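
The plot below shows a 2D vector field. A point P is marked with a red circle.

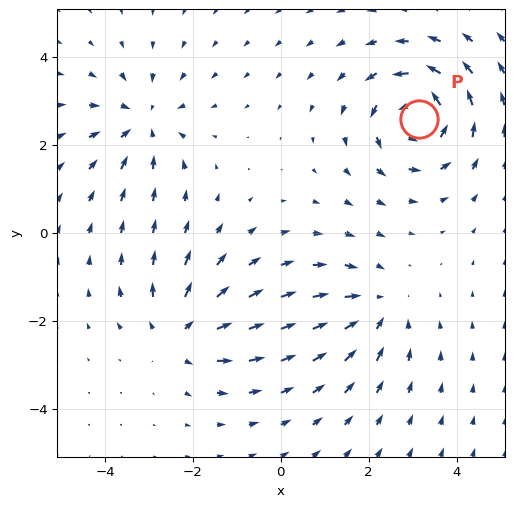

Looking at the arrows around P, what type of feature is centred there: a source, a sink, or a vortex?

At P (3.1, 2.6) the arrows circulate counterclockwise. Divergence ≈0, curl about +5 — near-zero divergence with nonzero curl is a vortex.

vortex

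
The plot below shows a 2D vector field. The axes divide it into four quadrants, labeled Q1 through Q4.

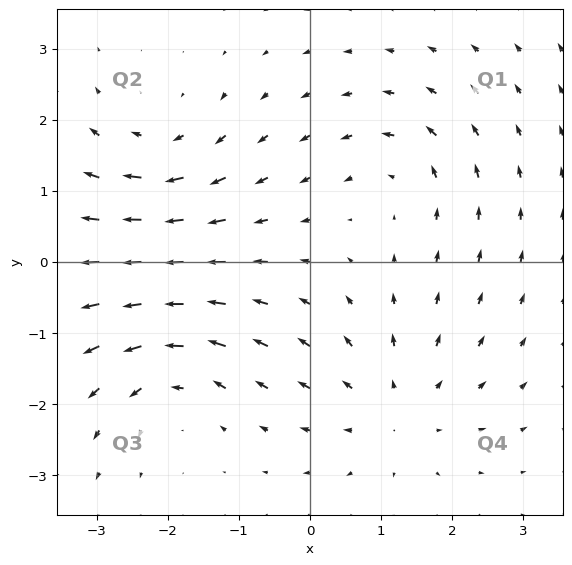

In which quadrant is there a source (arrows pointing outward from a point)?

The source sits at approximately (1.2, -2.1), which lies in quadrant Q4. The divergence there is about +4, positive as expected for a source.

Q4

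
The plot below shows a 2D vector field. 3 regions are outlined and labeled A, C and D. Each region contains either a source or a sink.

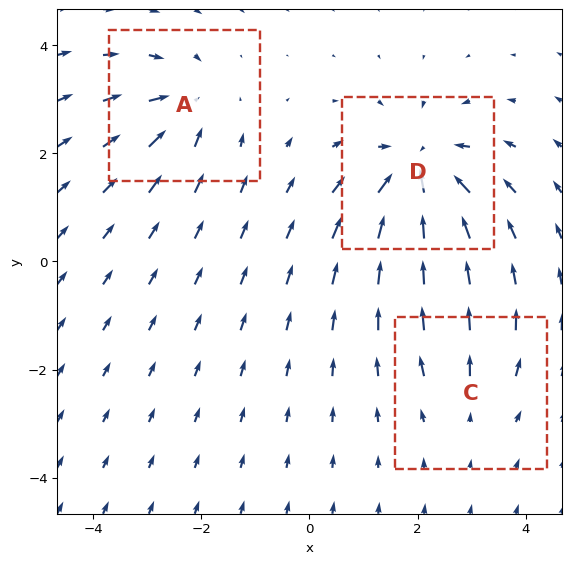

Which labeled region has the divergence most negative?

Divergence at each region's feature centre — A: about -4, C: about +2, D: about -6. Region D is most negative.

D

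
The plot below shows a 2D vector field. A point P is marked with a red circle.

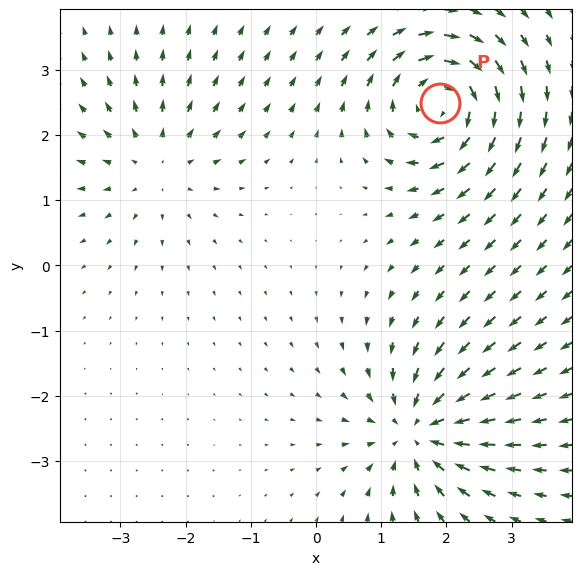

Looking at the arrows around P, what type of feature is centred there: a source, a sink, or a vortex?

At P (1.9, 2.5) the arrows circulate clockwise. Divergence ≈0, curl about -7 — near-zero divergence with nonzero curl is a vortex.

vortex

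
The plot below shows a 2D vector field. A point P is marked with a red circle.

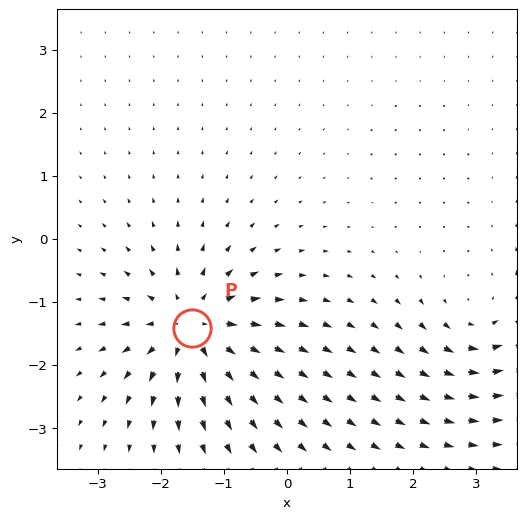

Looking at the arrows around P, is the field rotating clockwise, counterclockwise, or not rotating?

not rotating

Near P at (-1.5, -1.4) the arrows show no circulation. The curl there is ≈0.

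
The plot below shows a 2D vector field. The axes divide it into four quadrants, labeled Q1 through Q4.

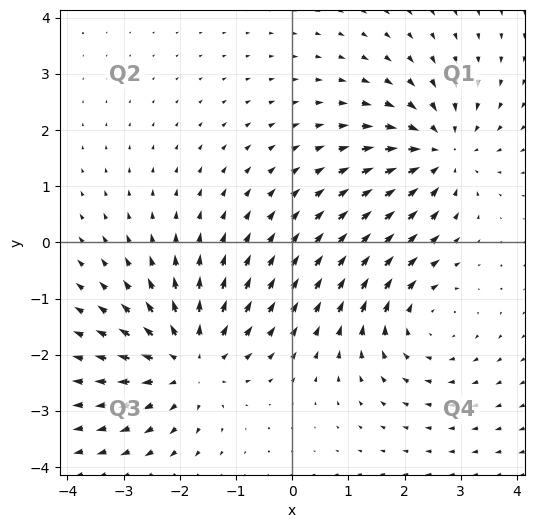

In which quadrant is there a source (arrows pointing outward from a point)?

The source sits at approximately (-1.8, -2.1), which lies in quadrant Q3. The divergence there is about +5, positive as expected for a source.

Q3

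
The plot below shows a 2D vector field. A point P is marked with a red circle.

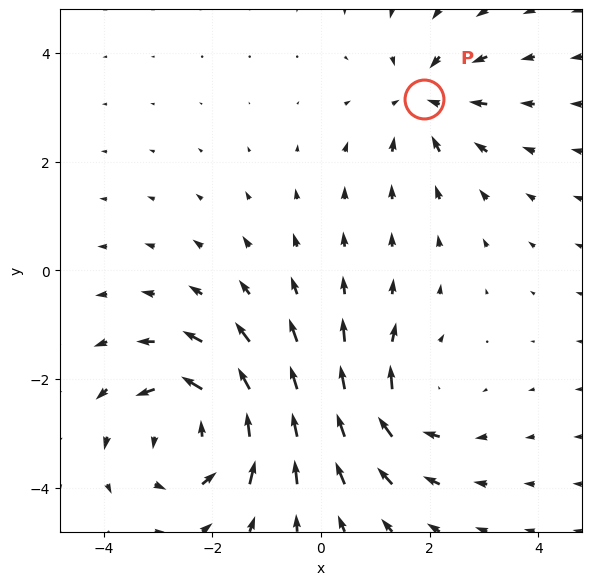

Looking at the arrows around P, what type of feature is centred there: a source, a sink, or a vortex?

sink

At P (1.9, 3.1) the arrows converge inward. Divergence about -3, curl ≈0 — negative divergence with near-zero curl is a sink.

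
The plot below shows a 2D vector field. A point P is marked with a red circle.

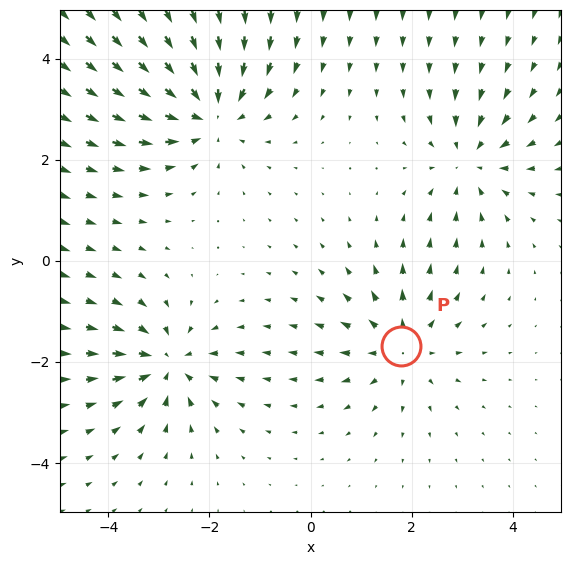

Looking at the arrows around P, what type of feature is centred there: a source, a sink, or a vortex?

source

At P (1.8, -1.7) the arrows spread outward. Divergence about +4, curl ≈0 — positive divergence with near-zero curl is a source.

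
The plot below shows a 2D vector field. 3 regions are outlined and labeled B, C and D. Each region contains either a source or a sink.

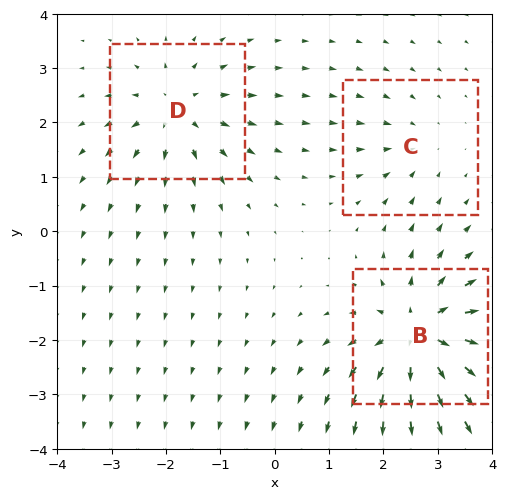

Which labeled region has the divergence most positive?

Divergence at each region's feature centre — B: about +6, C: about -2, D: about +4. Region B is most positive.

B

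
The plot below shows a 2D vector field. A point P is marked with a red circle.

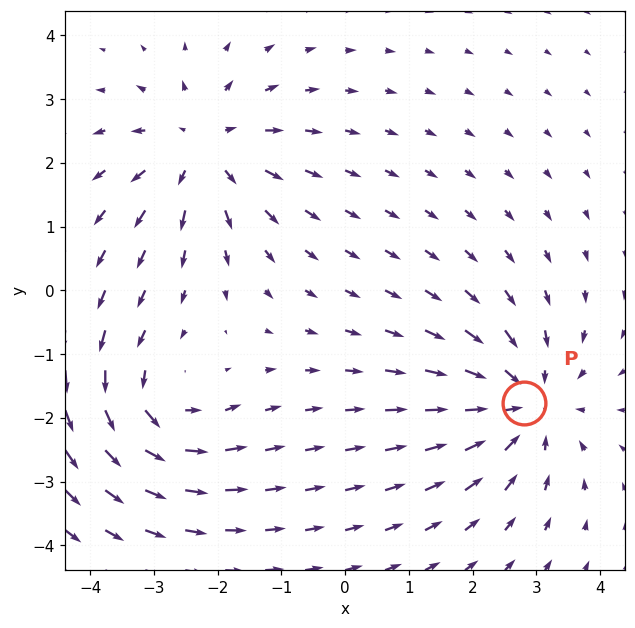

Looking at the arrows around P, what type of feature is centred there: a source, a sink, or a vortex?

sink

At P (2.8, -1.8) the arrows converge inward. Divergence about -3, curl ≈0 — negative divergence with near-zero curl is a sink.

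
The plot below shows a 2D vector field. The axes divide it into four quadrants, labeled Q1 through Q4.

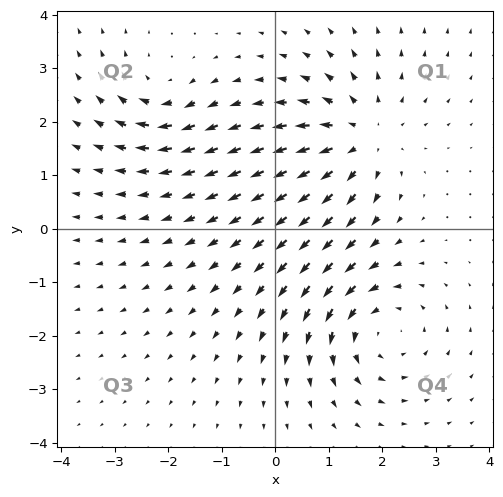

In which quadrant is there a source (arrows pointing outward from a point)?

The source sits at approximately (1.6, 1.7), which lies in quadrant Q1. The divergence there is about +4, positive as expected for a source.

Q1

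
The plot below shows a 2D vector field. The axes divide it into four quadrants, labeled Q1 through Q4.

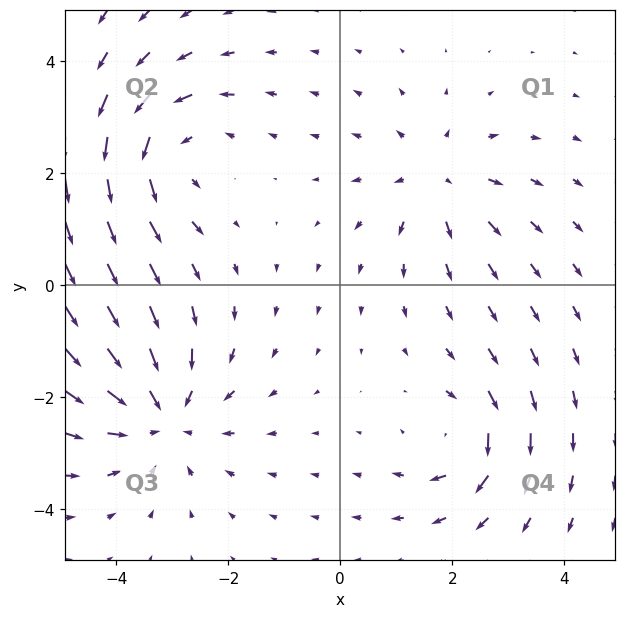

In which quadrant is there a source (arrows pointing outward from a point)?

Q1

The source sits at approximately (1.7, 1.9), which lies in quadrant Q1. The divergence there is about +3, positive as expected for a source.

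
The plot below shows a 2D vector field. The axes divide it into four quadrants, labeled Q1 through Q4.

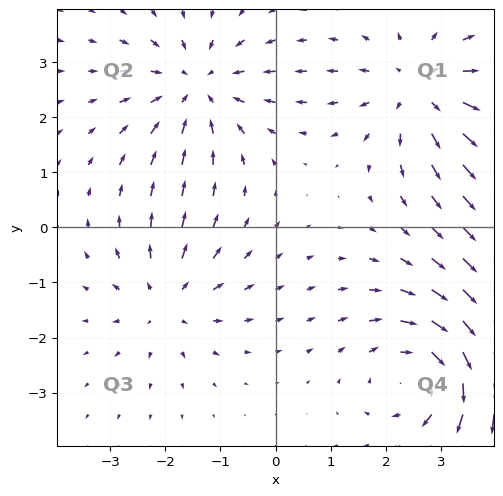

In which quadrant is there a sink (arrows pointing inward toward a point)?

Q2

The sink sits at approximately (-1.4, 2.5), which lies in quadrant Q2. The divergence there is about -3, negative as expected for a sink.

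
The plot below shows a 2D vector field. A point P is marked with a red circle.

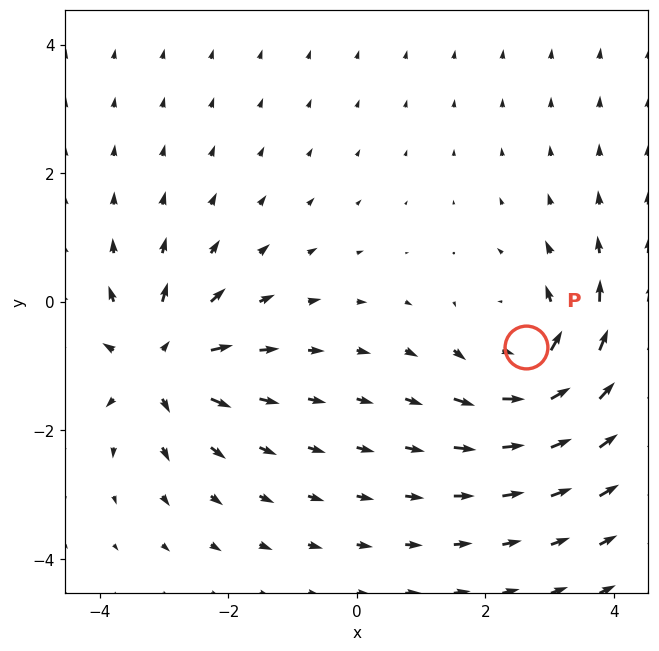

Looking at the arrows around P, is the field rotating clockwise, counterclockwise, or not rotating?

counterclockwise

Near P at (2.6, -0.7) the arrows circulate counterclockwise. The curl (z-component) there is about +4; positive curl means counterclockwise rotation.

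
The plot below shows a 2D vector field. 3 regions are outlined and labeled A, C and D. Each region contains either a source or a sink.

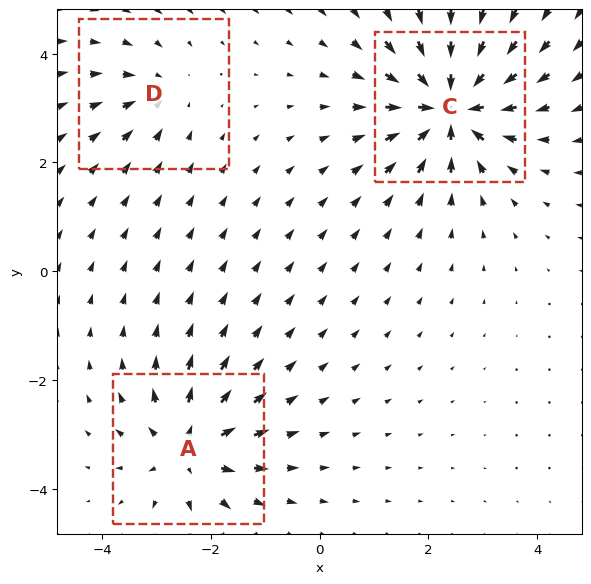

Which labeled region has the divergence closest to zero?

D

Divergence at each region's feature centre — A: about +4, C: about -6, D: about -2. Region D is closest to zero.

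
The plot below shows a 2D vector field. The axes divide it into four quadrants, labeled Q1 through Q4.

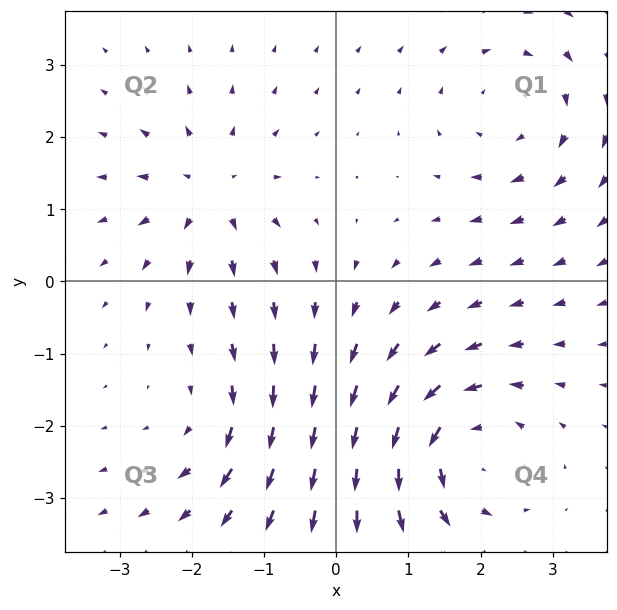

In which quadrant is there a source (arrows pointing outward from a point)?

Q2

The source sits at approximately (-1.7, 1.3), which lies in quadrant Q2. The divergence there is about +4, positive as expected for a source.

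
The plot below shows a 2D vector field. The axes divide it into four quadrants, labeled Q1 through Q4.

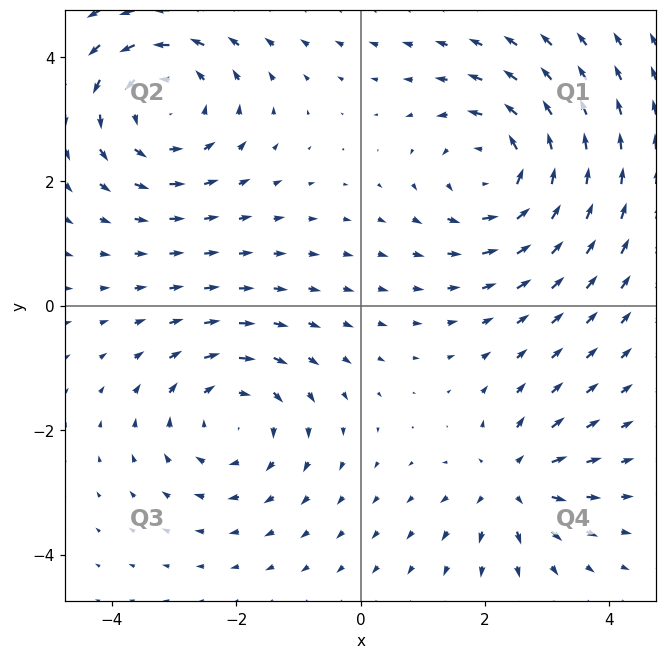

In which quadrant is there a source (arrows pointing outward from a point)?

Q4

The source sits at approximately (2.4, -2.8), which lies in quadrant Q4. The divergence there is about +4, positive as expected for a source.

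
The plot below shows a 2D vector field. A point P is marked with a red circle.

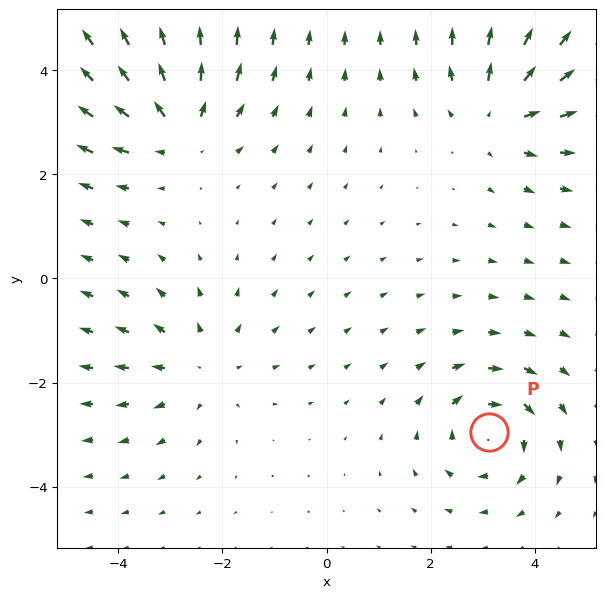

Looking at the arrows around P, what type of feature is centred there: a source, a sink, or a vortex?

vortex

At P (3.1, -3.0) the arrows circulate clockwise. Divergence ≈0, curl about -6 — near-zero divergence with nonzero curl is a vortex.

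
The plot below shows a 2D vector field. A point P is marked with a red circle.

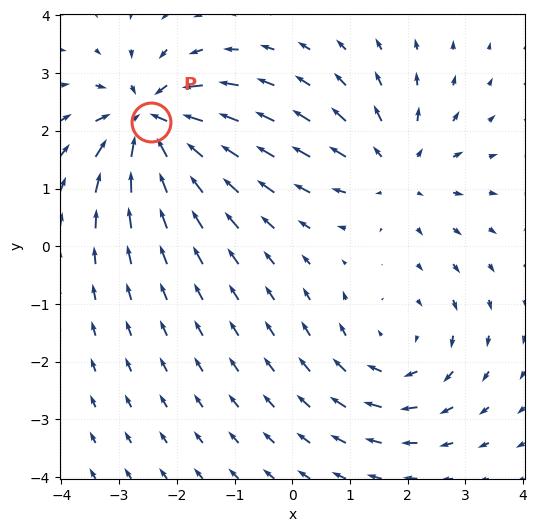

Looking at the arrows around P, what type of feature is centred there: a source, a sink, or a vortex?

sink

At P (-2.4, 2.2) the arrows converge inward. Divergence about -6, curl ≈0 — negative divergence with near-zero curl is a sink.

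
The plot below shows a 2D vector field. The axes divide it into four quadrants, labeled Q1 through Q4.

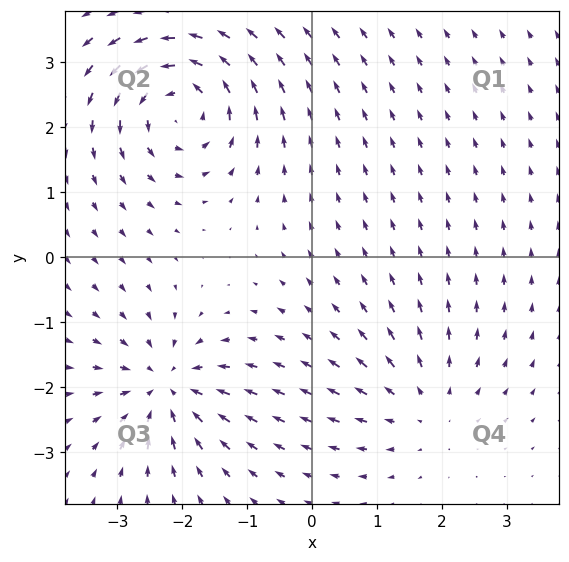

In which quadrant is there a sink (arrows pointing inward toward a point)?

The sink sits at approximately (-2.3, -2.0), which lies in quadrant Q3. The divergence there is about -5, negative as expected for a sink.

Q3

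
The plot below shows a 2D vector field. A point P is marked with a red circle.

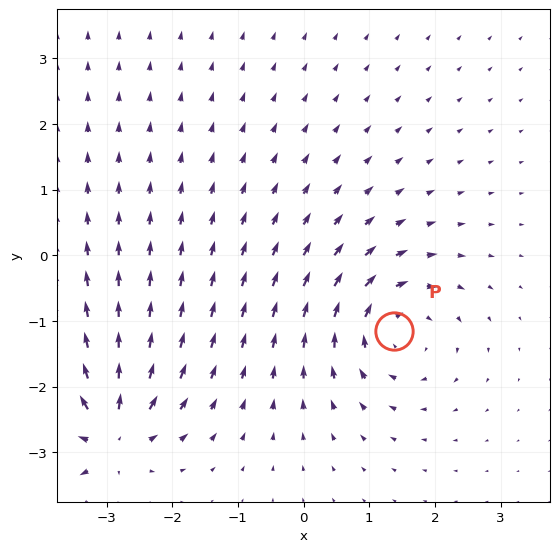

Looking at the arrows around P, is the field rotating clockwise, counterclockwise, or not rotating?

Near P at (1.4, -1.2) the arrows circulate clockwise. The curl (z-component) there is about -4; negative curl means clockwise rotation.

clockwise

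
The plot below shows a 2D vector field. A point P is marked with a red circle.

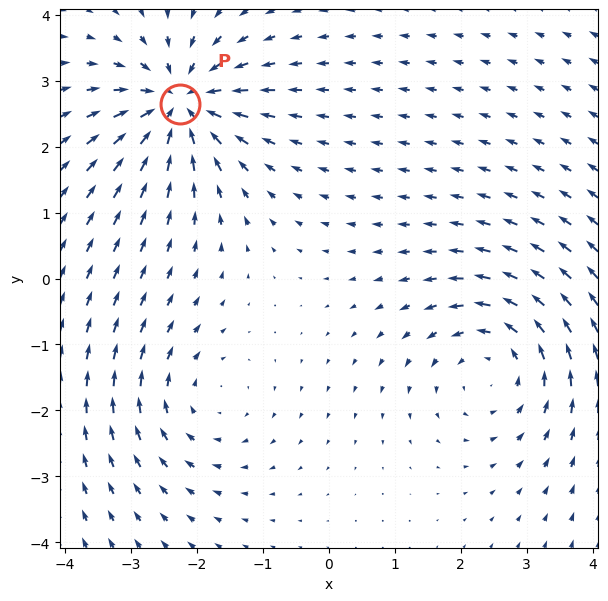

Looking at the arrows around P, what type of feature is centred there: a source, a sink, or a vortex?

sink

At P (-2.3, 2.6) the arrows converge inward. Divergence about -6, curl ≈0 — negative divergence with near-zero curl is a sink.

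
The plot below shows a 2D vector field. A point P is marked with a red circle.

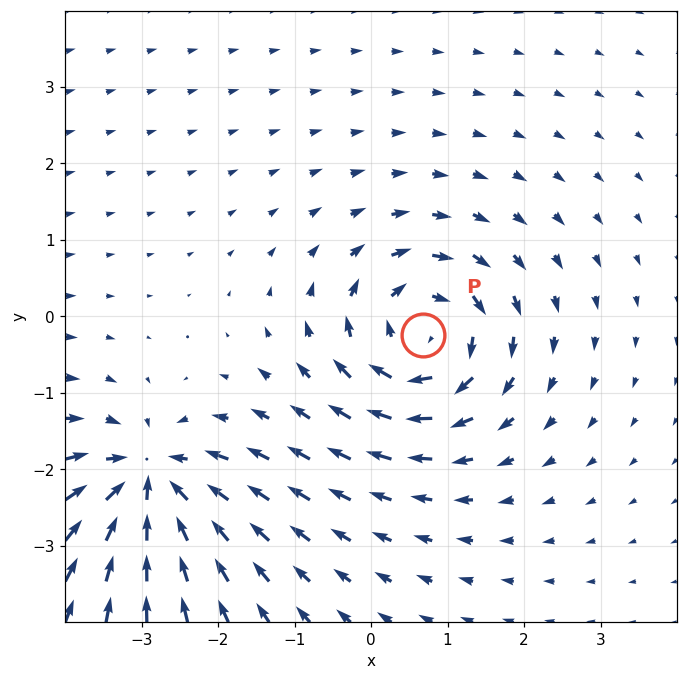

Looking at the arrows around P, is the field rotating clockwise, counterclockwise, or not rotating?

clockwise

Near P at (0.7, -0.2) the arrows circulate clockwise. The curl (z-component) there is about -5; negative curl means clockwise rotation.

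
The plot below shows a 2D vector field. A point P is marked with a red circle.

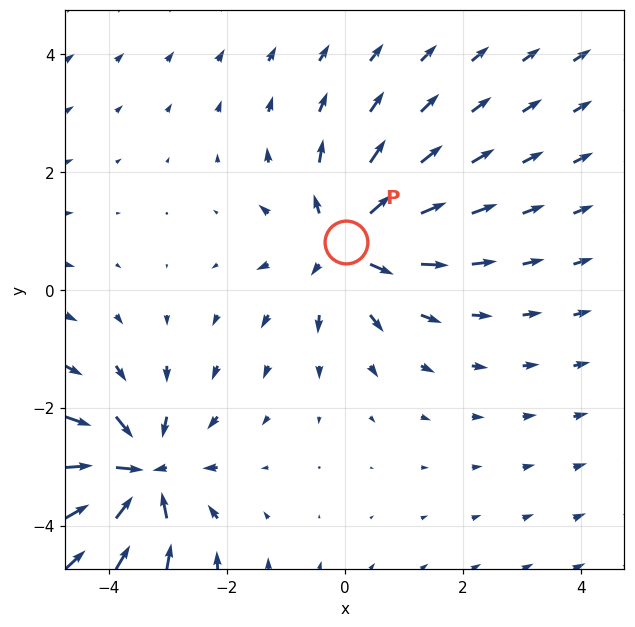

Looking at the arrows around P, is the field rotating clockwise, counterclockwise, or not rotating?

Near P at (0.0, 0.8) the arrows show no circulation. The curl there is ≈0.

not rotating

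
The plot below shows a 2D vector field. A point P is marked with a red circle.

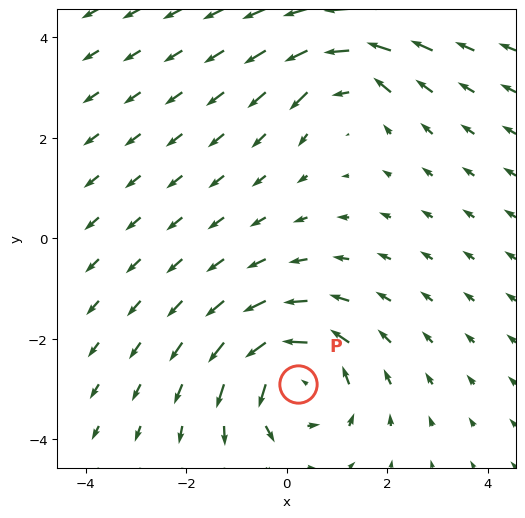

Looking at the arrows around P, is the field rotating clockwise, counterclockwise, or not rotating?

counterclockwise

Near P at (0.2, -2.9) the arrows circulate counterclockwise. The curl (z-component) there is about +5; positive curl means counterclockwise rotation.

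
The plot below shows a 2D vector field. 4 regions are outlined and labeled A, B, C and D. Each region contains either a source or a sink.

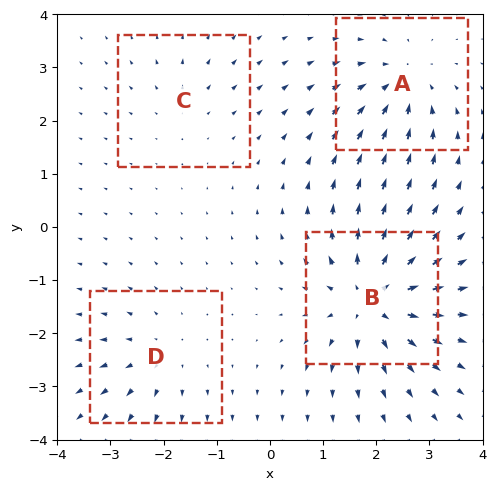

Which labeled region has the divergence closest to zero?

C

Divergence at each region's feature centre — A: about -5, B: about +7, C: about +2, D: about +4. Region C is closest to zero.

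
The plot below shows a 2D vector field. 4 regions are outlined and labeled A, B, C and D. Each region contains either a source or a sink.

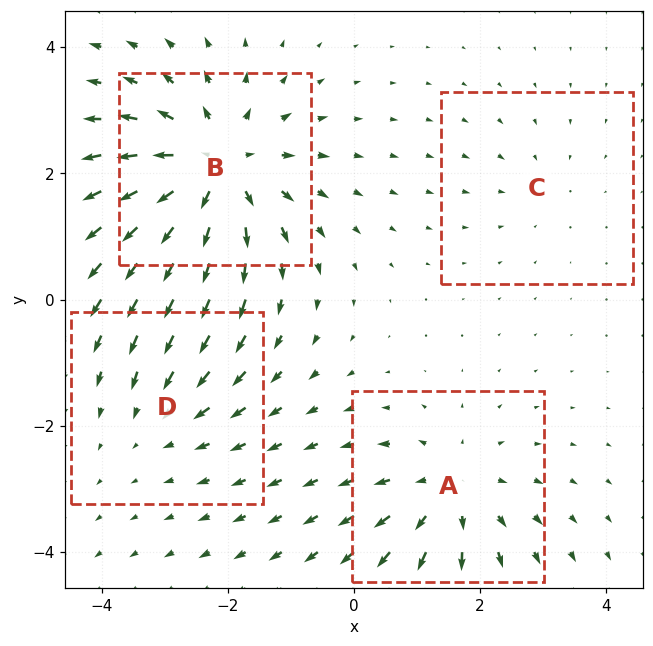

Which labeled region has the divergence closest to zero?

C

Divergence at each region's feature centre — A: about +4, B: about +7, C: about -2, D: about -3. Region C is closest to zero.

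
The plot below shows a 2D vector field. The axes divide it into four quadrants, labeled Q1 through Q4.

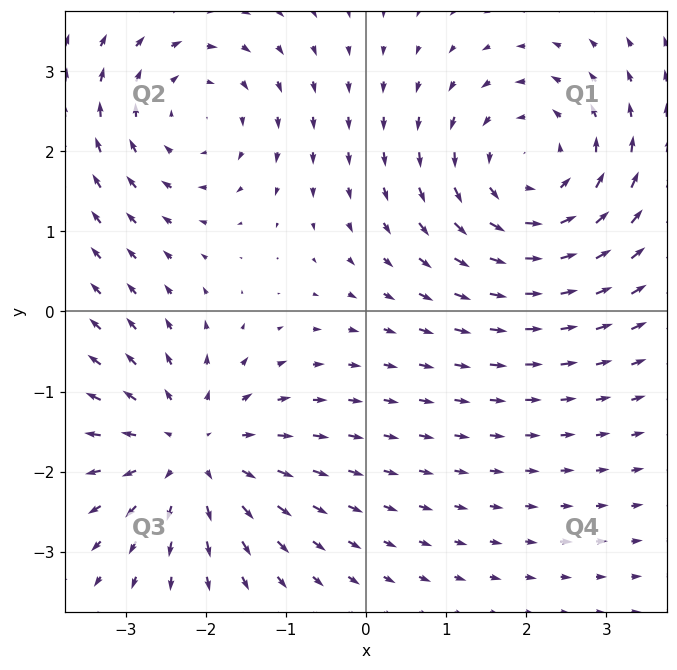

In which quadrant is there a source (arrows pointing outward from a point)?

The source sits at approximately (-2.2, -1.7), which lies in quadrant Q3. The divergence there is about +4, positive as expected for a source.

Q3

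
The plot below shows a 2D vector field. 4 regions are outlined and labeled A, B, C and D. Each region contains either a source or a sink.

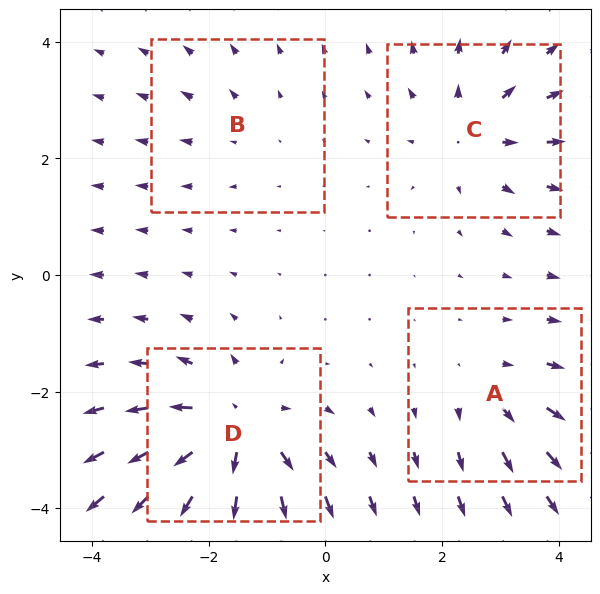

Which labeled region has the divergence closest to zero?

Divergence at each region's feature centre — A: about +3, B: about +2, C: about +4, D: about +7. Region B is closest to zero.

B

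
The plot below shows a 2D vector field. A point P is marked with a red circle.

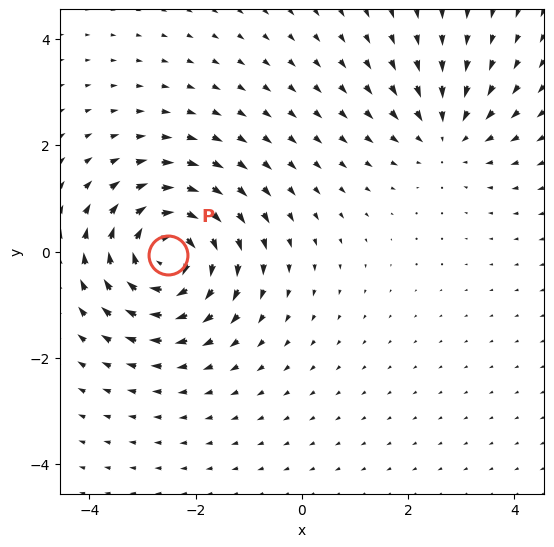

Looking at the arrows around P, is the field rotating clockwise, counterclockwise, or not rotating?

clockwise

Near P at (-2.5, -0.1) the arrows circulate clockwise. The curl (z-component) there is about -7; negative curl means clockwise rotation.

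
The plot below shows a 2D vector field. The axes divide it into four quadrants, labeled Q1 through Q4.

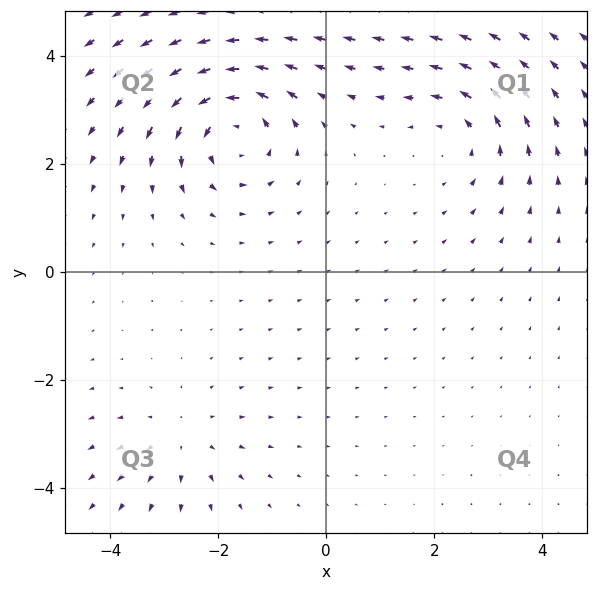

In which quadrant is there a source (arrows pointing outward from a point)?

Q3

The source sits at approximately (-2.7, -3.1), which lies in quadrant Q3. The divergence there is about +3, positive as expected for a source.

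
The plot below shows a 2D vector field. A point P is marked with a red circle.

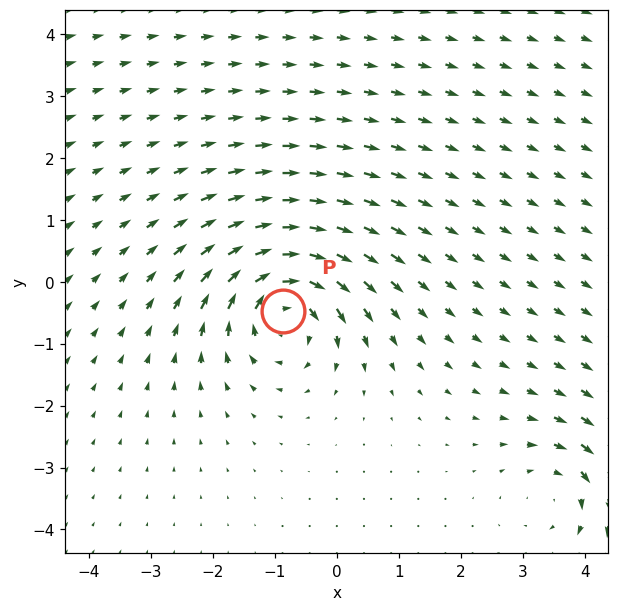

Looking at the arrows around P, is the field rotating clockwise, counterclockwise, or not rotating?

Near P at (-0.9, -0.5) the arrows circulate clockwise. The curl (z-component) there is about -6; negative curl means clockwise rotation.

clockwise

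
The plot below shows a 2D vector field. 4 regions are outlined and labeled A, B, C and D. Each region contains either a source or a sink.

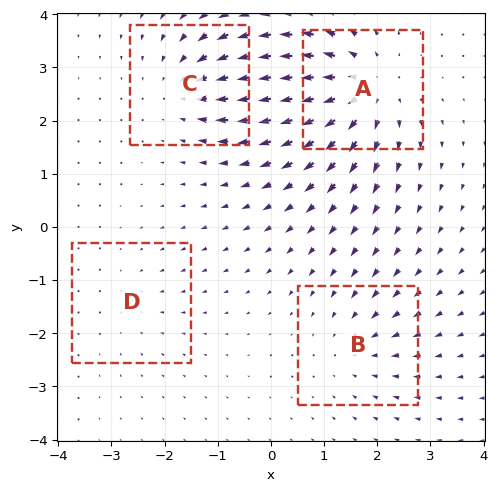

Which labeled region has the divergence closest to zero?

Divergence at each region's feature centre — A: about +6, B: about -3, C: about -4, D: about -2. Region D is closest to zero.

D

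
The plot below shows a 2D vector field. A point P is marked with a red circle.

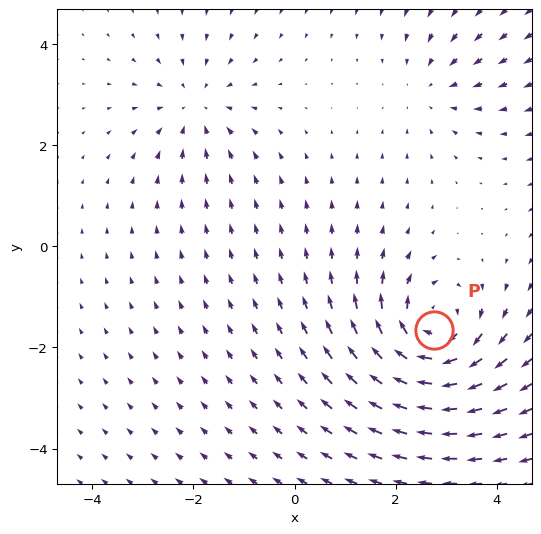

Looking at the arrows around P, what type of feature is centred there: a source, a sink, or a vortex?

vortex

At P (2.8, -1.7) the arrows circulate clockwise. Divergence ≈0, curl about -5 — near-zero divergence with nonzero curl is a vortex.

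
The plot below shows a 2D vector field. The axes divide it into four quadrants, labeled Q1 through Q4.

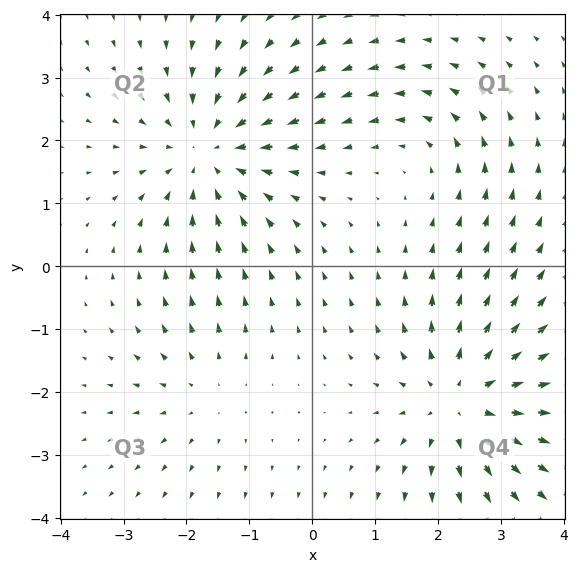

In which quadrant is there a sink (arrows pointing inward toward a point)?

The sink sits at approximately (-1.6, 1.8), which lies in quadrant Q2. The divergence there is about -4, negative as expected for a sink.

Q2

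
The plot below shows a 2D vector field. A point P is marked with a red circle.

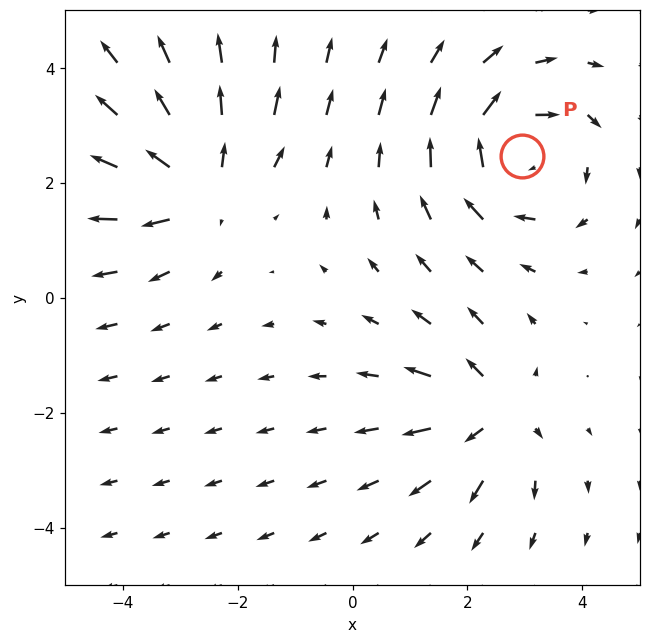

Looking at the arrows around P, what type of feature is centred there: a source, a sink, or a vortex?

At P (2.9, 2.5) the arrows circulate clockwise. Divergence ≈0, curl about -5 — near-zero divergence with nonzero curl is a vortex.

vortex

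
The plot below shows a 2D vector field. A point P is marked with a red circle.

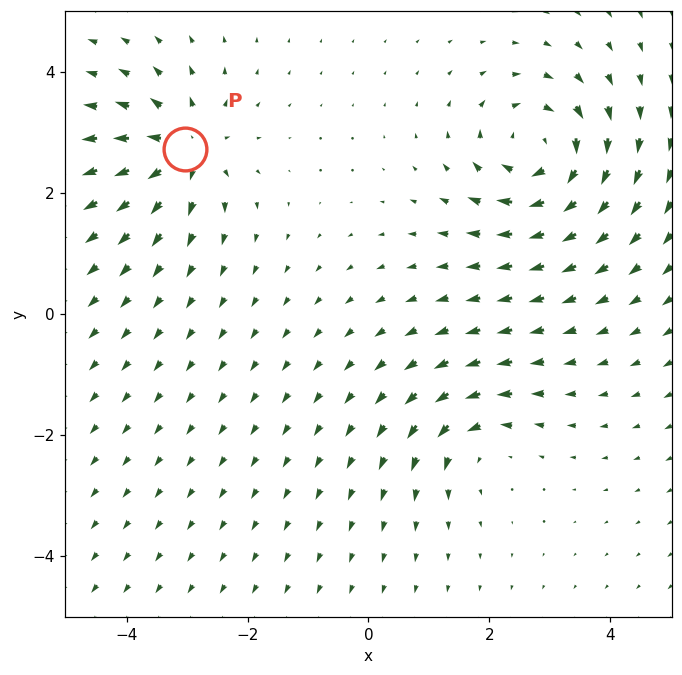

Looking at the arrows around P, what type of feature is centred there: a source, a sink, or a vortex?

source

At P (-3.0, 2.7) the arrows spread outward. Divergence about +5, curl ≈0 — positive divergence with near-zero curl is a source.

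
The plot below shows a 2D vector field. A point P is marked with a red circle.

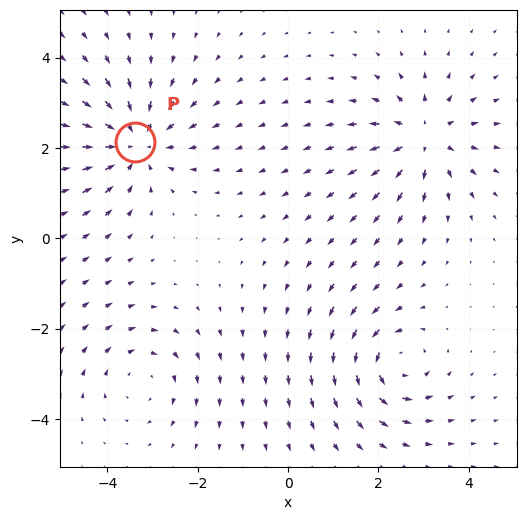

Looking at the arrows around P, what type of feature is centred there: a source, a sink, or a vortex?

sink

At P (-3.4, 2.1) the arrows converge inward. Divergence about -5, curl ≈0 — negative divergence with near-zero curl is a sink.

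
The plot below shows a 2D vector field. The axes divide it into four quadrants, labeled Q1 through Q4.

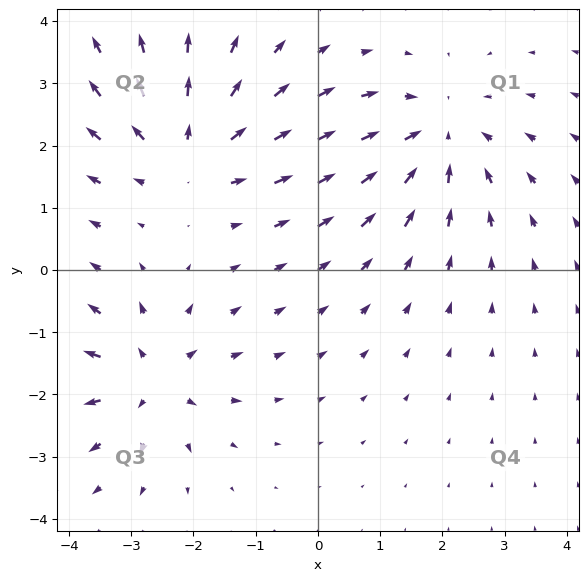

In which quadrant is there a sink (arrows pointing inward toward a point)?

Q1

The sink sits at approximately (1.9, 2.1), which lies in quadrant Q1. The divergence there is about -4, negative as expected for a sink.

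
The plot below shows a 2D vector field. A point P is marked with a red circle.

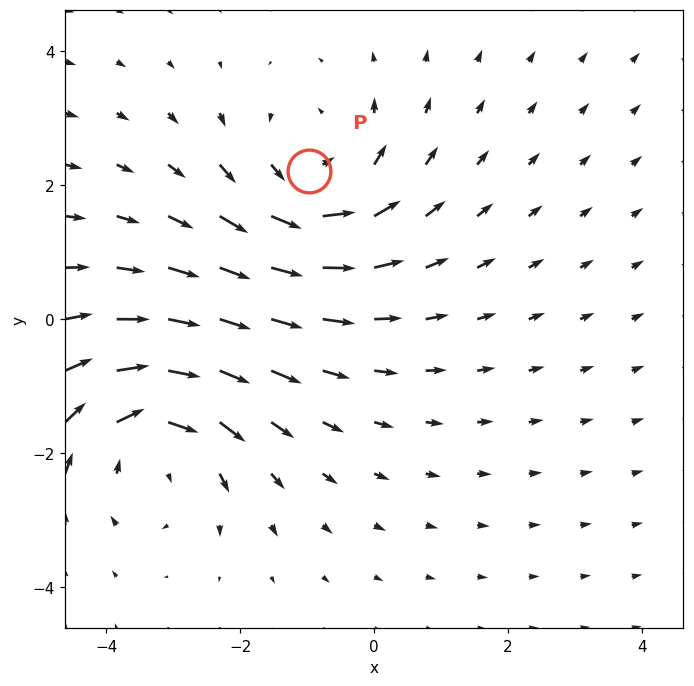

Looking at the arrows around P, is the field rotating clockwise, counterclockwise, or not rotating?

counterclockwise

Near P at (-1.0, 2.2) the arrows circulate counterclockwise. The curl (z-component) there is about +3; positive curl means counterclockwise rotation.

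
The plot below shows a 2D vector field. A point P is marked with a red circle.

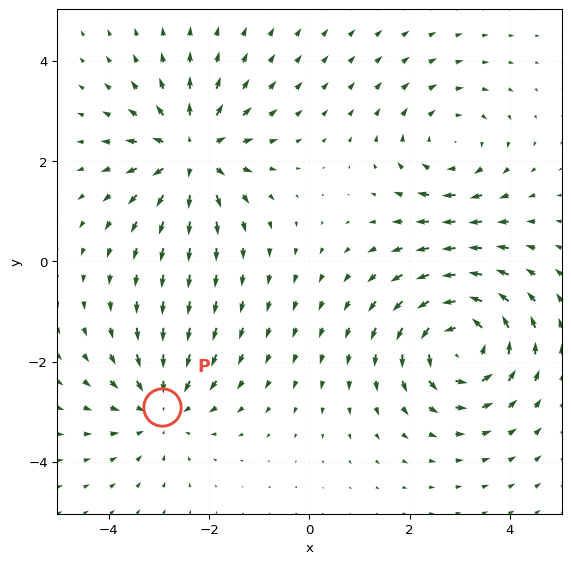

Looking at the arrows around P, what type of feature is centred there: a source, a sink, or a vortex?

sink

At P (-2.9, -2.9) the arrows converge inward. Divergence about -3, curl ≈0 — negative divergence with near-zero curl is a sink.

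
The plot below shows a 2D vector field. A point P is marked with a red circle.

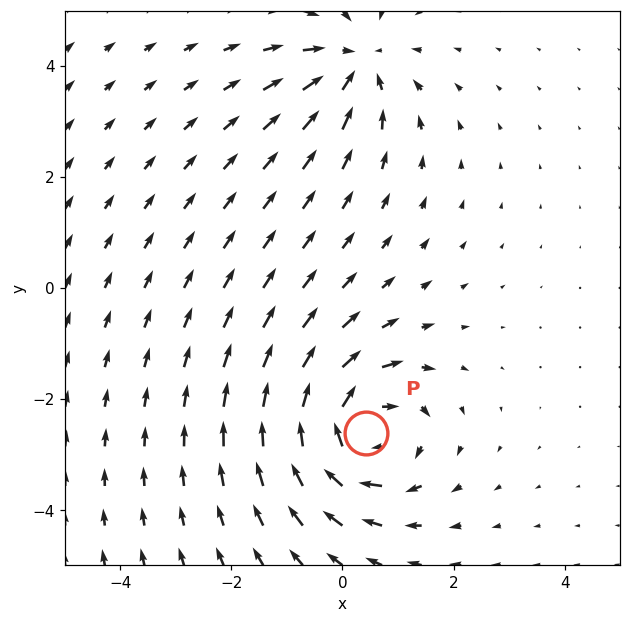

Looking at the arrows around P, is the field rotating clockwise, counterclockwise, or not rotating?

clockwise

Near P at (0.4, -2.6) the arrows circulate clockwise. The curl (z-component) there is about -5; negative curl means clockwise rotation.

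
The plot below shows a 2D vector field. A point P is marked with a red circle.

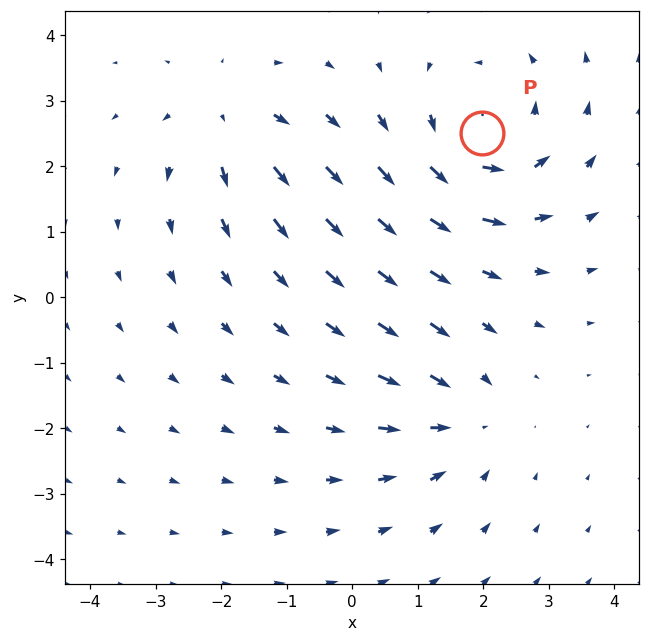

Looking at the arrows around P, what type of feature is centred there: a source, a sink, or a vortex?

vortex

At P (2.0, 2.5) the arrows circulate counterclockwise. Divergence ≈0, curl about +4 — near-zero divergence with nonzero curl is a vortex.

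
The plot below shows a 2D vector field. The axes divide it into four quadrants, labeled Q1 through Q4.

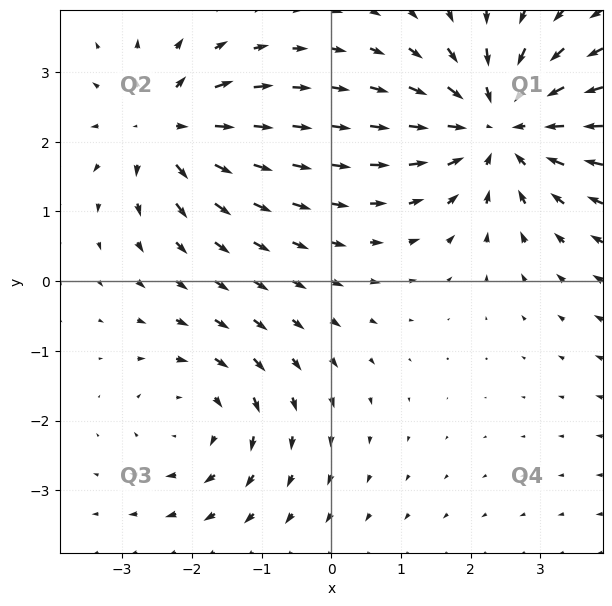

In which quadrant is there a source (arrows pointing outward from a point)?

Q2

The source sits at approximately (-2.4, 2.2), which lies in quadrant Q2. The divergence there is about +4, positive as expected for a source.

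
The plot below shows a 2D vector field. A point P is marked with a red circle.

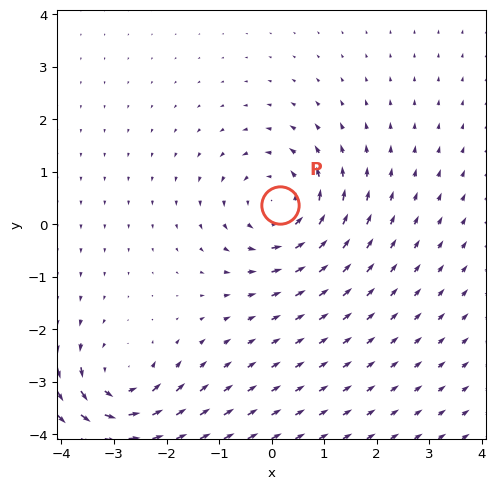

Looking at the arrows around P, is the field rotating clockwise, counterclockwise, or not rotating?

Near P at (0.2, 0.4) the arrows circulate counterclockwise. The curl (z-component) there is about +3; positive curl means counterclockwise rotation.

counterclockwise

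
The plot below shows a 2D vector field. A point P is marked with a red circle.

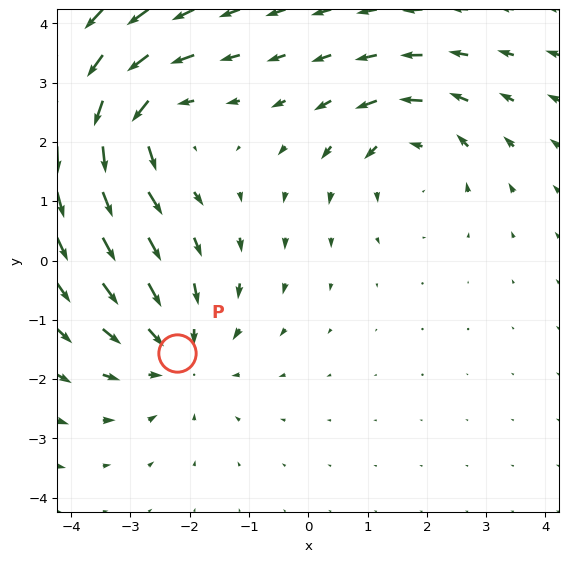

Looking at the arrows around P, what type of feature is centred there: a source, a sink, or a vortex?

At P (-2.2, -1.6) the arrows converge inward. Divergence about -4, curl ≈0 — negative divergence with near-zero curl is a sink.

sink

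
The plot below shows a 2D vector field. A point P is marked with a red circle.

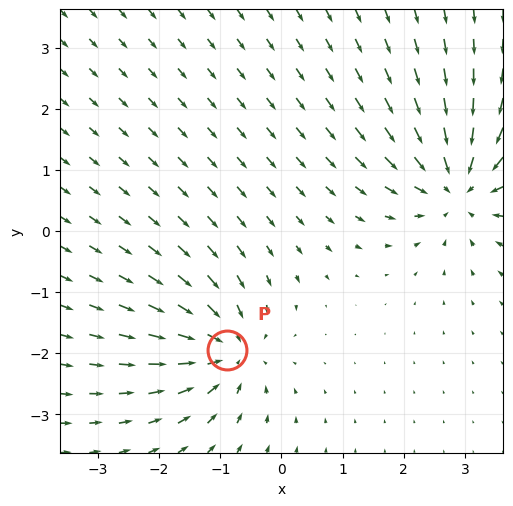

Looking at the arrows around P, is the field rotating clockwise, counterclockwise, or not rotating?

not rotating

Near P at (-0.9, -2.0) the arrows show no circulation. The curl there is ≈0.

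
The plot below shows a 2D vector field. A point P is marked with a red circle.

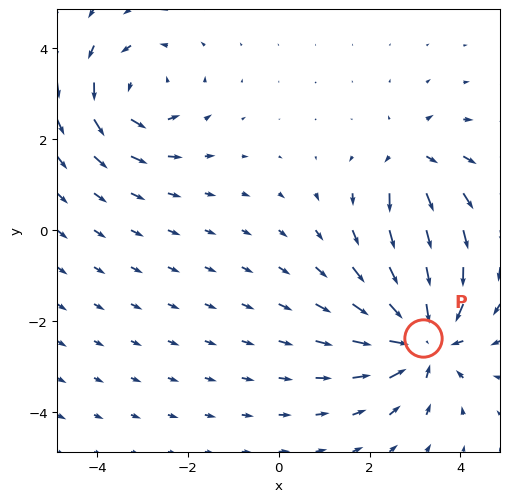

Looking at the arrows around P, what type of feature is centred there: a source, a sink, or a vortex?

sink

At P (3.2, -2.4) the arrows converge inward. Divergence about -5, curl ≈0 — negative divergence with near-zero curl is a sink.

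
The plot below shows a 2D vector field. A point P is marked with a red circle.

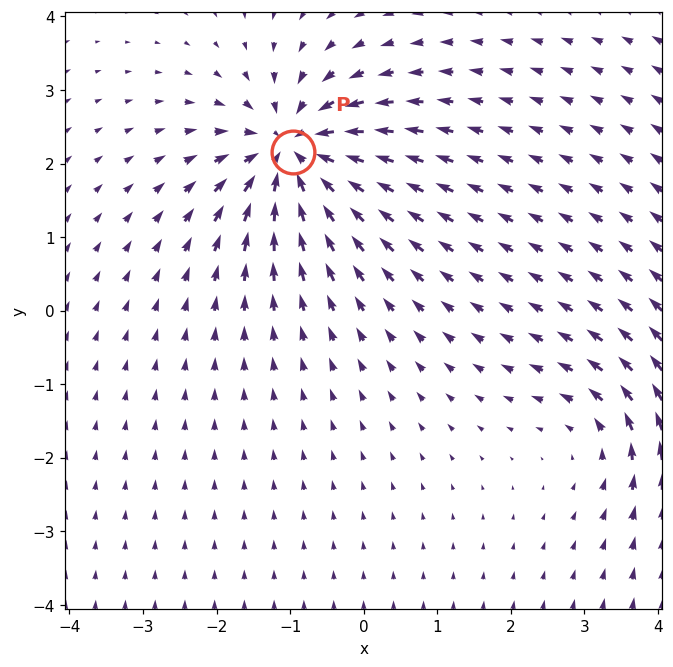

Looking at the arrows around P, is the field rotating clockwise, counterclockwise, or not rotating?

Near P at (-1.0, 2.2) the arrows show no circulation. The curl there is ≈0.

not rotating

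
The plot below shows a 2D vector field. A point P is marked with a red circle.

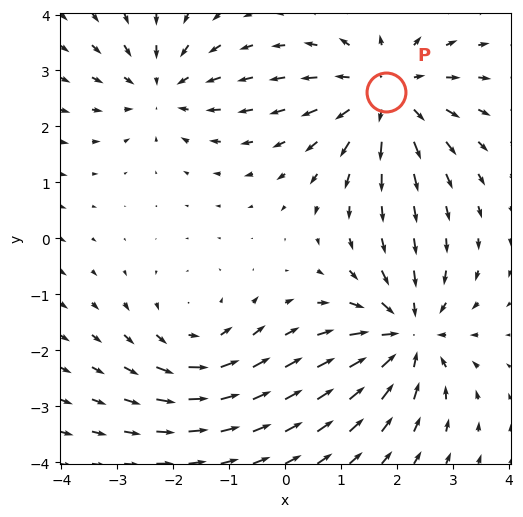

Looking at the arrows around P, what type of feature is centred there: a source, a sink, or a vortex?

At P (1.8, 2.6) the arrows spread outward. Divergence about +5, curl ≈0 — positive divergence with near-zero curl is a source.

source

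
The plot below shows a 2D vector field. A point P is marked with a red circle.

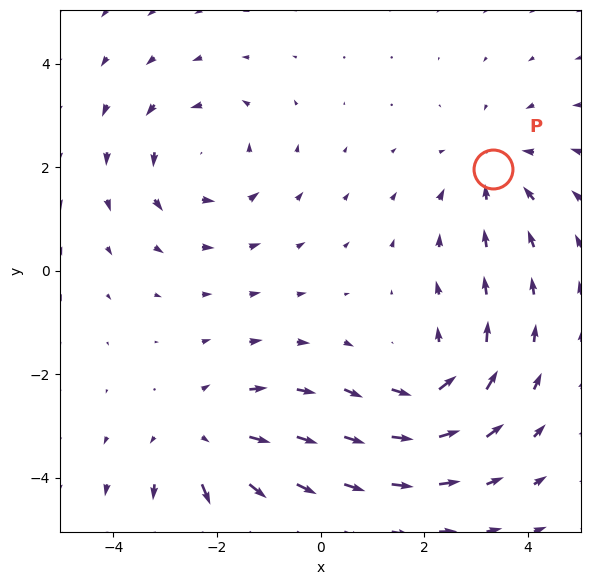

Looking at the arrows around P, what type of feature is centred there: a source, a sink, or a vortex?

sink

At P (3.3, 2.0) the arrows converge inward. Divergence about -3, curl ≈0 — negative divergence with near-zero curl is a sink.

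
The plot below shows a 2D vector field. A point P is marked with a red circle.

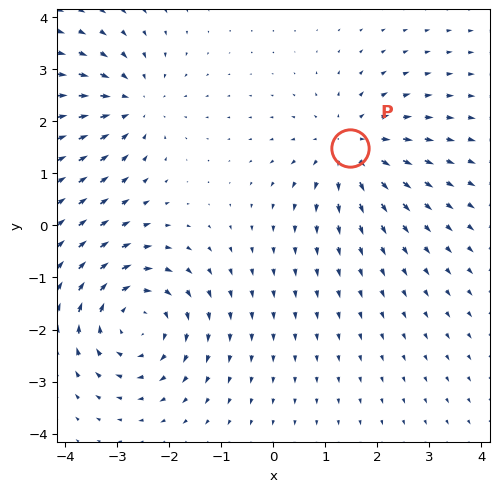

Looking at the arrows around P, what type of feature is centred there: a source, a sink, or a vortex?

source

At P (1.5, 1.5) the arrows spread outward. Divergence about +4, curl ≈0 — positive divergence with near-zero curl is a source.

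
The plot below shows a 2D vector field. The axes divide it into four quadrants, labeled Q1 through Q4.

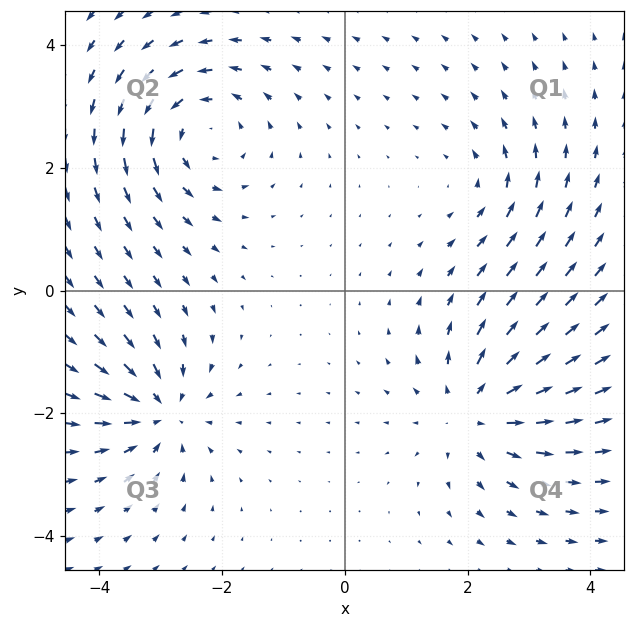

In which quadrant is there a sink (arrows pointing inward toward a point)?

Q3

The sink sits at approximately (-3.0, -2.0), which lies in quadrant Q3. The divergence there is about -6, negative as expected for a sink.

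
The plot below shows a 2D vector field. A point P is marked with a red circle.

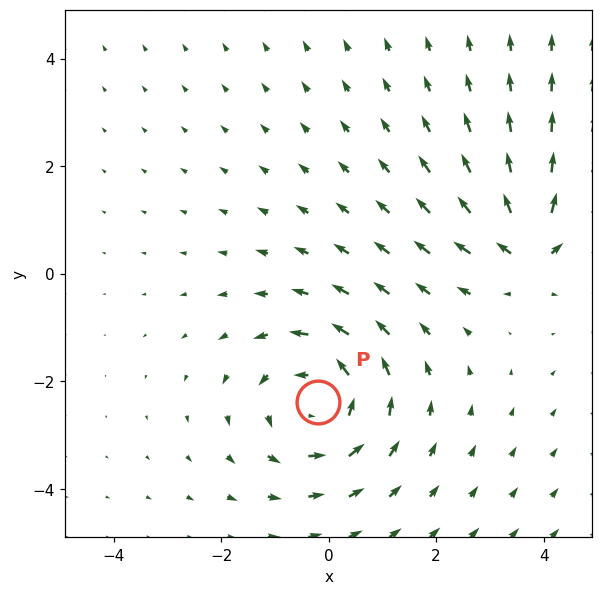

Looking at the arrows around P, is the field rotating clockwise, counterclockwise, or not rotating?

Near P at (-0.2, -2.4) the arrows circulate counterclockwise. The curl (z-component) there is about +3; positive curl means counterclockwise rotation.

counterclockwise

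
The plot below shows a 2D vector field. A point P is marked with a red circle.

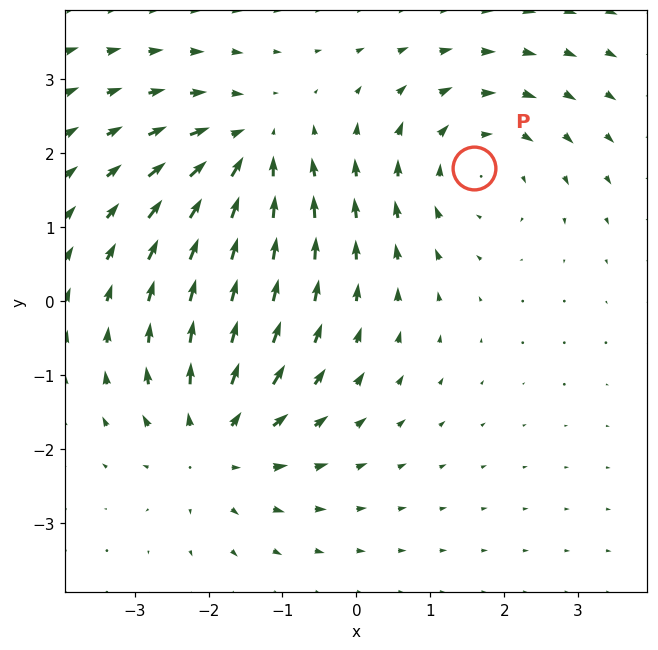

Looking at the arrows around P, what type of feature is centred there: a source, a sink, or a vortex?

At P (1.6, 1.8) the arrows circulate clockwise. Divergence ≈0, curl about -3 — near-zero divergence with nonzero curl is a vortex.

vortex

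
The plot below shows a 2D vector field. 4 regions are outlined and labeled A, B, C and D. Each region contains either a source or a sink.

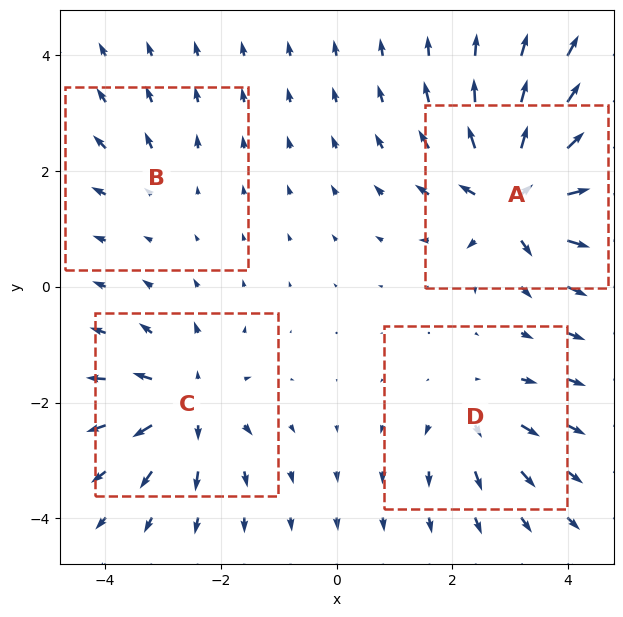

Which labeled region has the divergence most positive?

Divergence at each region's feature centre — A: about +9, B: about +3, C: about +6, D: about +4. Region A is most positive.

A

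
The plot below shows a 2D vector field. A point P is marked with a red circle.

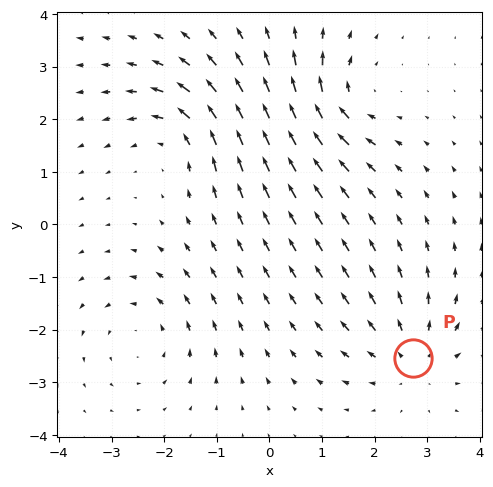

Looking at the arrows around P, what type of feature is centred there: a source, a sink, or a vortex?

source

At P (2.7, -2.5) the arrows spread outward. Divergence about +4, curl ≈0 — positive divergence with near-zero curl is a source.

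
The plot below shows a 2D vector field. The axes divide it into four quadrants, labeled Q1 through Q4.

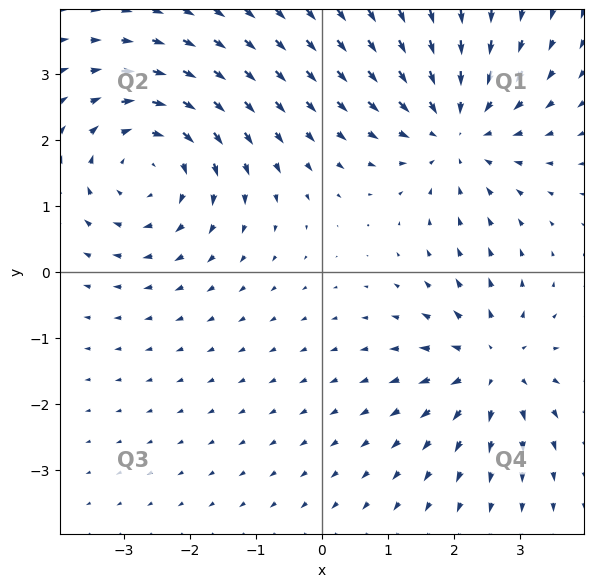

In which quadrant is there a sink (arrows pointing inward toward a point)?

The sink sits at approximately (2.0, 2.2), which lies in quadrant Q1. The divergence there is about -3, negative as expected for a sink.

Q1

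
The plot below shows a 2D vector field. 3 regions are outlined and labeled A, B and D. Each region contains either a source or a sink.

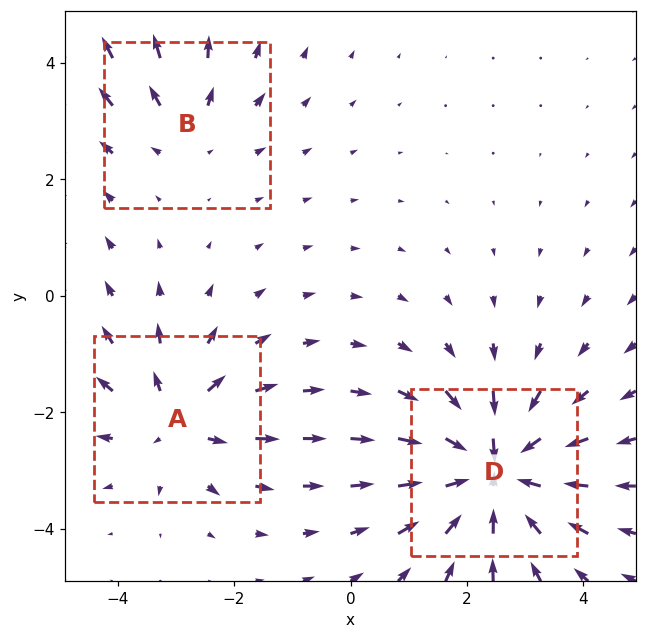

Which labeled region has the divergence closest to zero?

B

Divergence at each region's feature centre — A: about +3, B: about +2, D: about -5. Region B is closest to zero.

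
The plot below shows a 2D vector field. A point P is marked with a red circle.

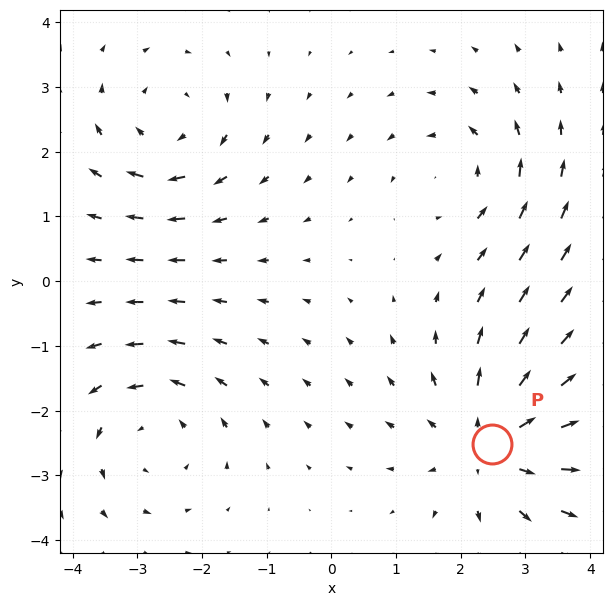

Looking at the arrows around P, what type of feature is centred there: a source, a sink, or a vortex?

source

At P (2.5, -2.5) the arrows spread outward. Divergence about +4, curl ≈0 — positive divergence with near-zero curl is a source.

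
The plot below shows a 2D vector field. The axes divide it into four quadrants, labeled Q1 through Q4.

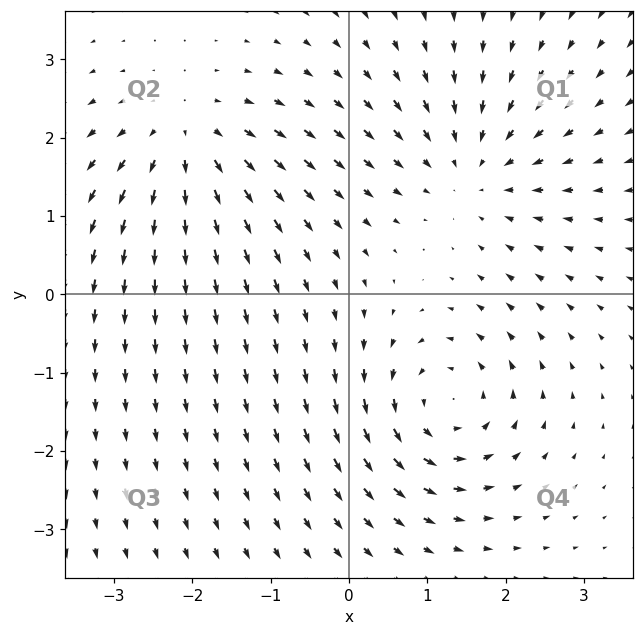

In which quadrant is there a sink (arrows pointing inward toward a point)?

Q1

The sink sits at approximately (1.6, 1.6), which lies in quadrant Q1. The divergence there is about -3, negative as expected for a sink.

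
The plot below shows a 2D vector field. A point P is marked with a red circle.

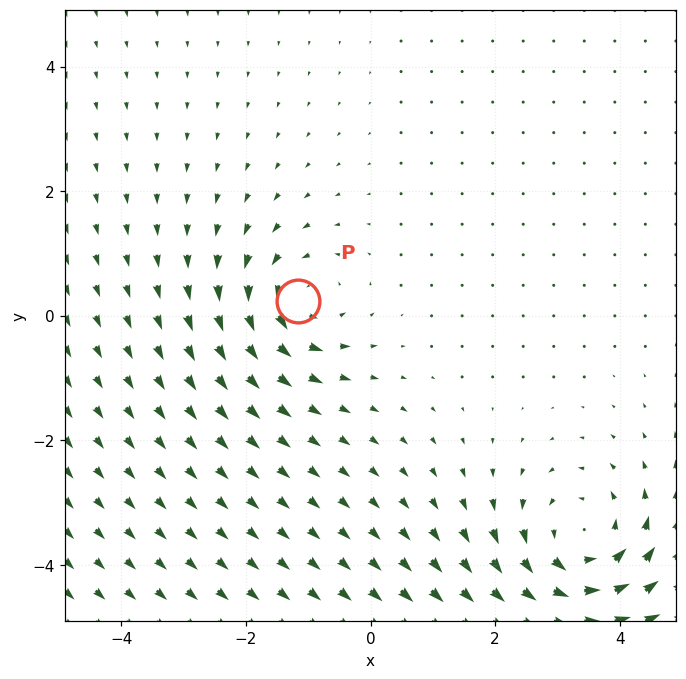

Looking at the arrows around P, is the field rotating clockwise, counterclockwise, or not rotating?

counterclockwise

Near P at (-1.2, 0.2) the arrows circulate counterclockwise. The curl (z-component) there is about +3; positive curl means counterclockwise rotation.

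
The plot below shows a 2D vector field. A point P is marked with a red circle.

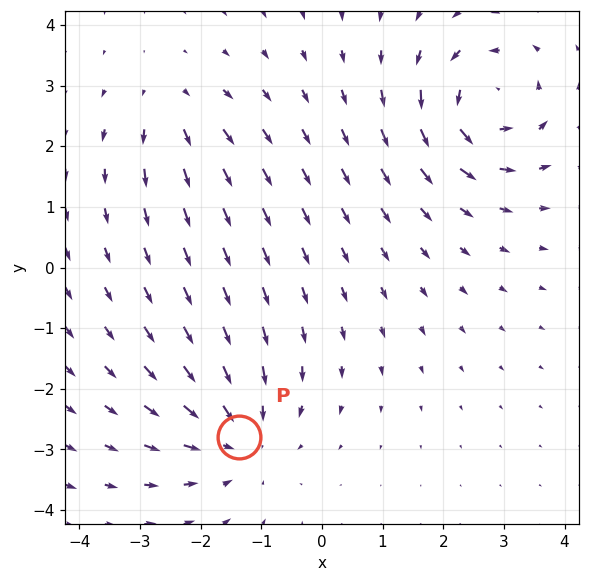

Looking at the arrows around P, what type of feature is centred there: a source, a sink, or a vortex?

sink

At P (-1.4, -2.8) the arrows converge inward. Divergence about -4, curl ≈0 — negative divergence with near-zero curl is a sink.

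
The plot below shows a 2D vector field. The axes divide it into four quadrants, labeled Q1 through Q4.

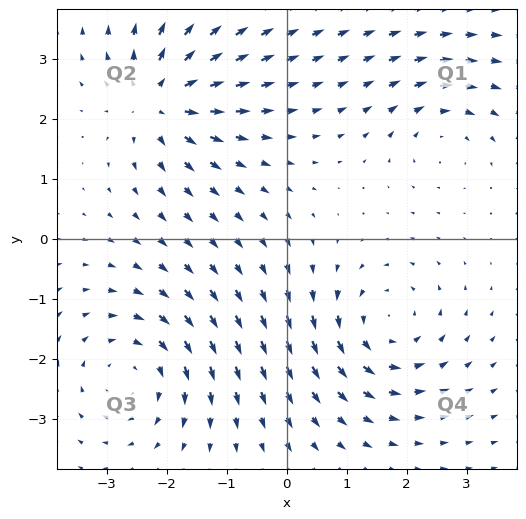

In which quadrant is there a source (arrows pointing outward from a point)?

Q2

The source sits at approximately (-2.1, 2.3), which lies in quadrant Q2. The divergence there is about +6, positive as expected for a source.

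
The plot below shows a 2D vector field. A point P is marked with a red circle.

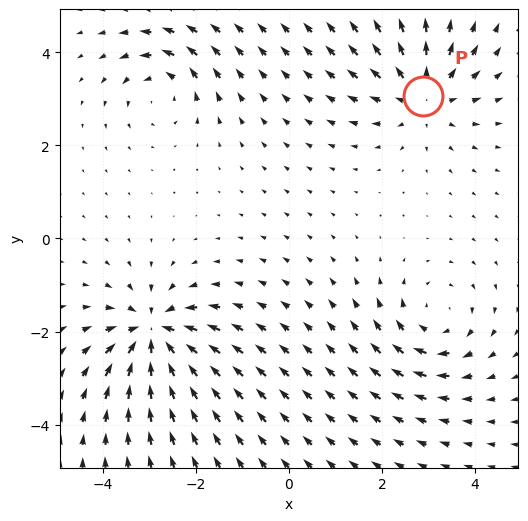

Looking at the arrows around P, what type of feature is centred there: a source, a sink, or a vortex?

At P (2.9, 3.1) the arrows spread outward. Divergence about +4, curl ≈0 — positive divergence with near-zero curl is a source.

source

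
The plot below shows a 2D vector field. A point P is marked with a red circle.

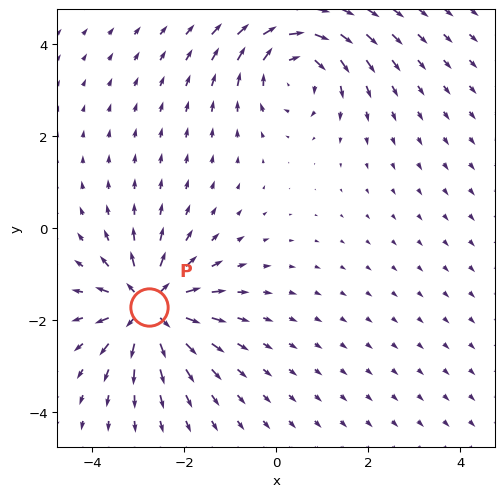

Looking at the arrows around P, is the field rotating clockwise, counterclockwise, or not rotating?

Near P at (-2.8, -1.7) the arrows show no circulation. The curl there is ≈0.

not rotating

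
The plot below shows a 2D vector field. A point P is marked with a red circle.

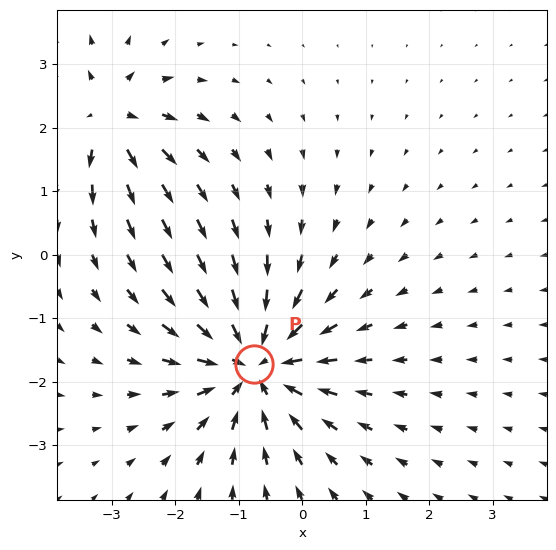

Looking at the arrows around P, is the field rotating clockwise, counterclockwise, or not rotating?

Near P at (-0.8, -1.7) the arrows show no circulation. The curl there is ≈0.

not rotating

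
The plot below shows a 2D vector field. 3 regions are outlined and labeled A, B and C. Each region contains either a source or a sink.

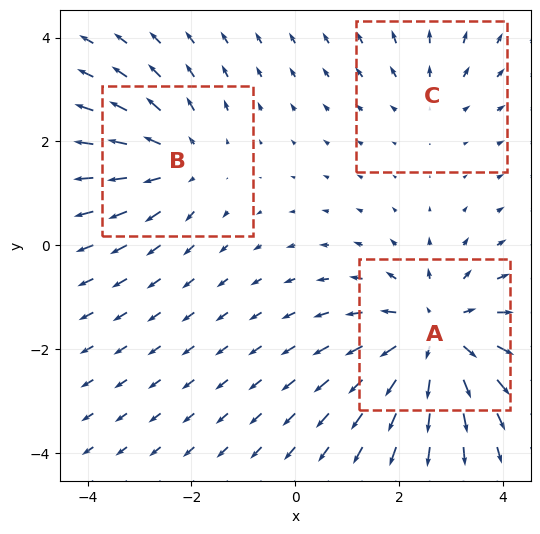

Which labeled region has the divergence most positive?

Divergence at each region's feature centre — A: about +4, B: about +3, C: about +2. Region A is most positive.

A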